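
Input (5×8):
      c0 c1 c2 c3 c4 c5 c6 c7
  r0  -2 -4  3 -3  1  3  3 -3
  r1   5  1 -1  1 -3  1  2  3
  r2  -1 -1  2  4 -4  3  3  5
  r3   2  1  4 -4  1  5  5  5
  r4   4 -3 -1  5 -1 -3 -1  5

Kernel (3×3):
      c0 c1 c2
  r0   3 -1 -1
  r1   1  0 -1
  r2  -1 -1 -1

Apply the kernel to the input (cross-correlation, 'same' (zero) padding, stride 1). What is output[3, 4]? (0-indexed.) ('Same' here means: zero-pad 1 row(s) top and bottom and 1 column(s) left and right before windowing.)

3

The receptive field on the zero-padded input at this output position is [4 -4 3 / -4 1 5 / 5 -1 -3]. Elementwise product with the kernel and sum: 4·3 + -4·-1 + 3·-1 + -4·1 + 5·-1 + 5·-1 + -1·-1 + -3·-1.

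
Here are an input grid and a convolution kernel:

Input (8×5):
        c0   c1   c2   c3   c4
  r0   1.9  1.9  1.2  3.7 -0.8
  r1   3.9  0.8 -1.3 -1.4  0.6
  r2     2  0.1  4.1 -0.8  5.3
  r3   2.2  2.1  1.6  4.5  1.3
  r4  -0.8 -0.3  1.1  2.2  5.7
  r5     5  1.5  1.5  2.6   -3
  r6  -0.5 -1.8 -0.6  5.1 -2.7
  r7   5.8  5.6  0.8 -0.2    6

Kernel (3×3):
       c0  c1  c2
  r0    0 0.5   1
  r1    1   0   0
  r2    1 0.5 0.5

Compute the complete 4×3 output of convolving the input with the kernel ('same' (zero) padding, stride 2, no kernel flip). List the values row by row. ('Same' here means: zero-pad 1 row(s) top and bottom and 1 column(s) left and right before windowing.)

Output[0,0]: The receptive field on the zero-padded input at this output position is [0 0 0 / 0 1.9 1.9 / 0 3.9 0.8]. Elementwise product with the kernel and sum: 0·0.5 + 0·1 + 0·1 + 0·1 + 3.9·0.5 + 0.8·0.5.
Output[0,1]: The receptive field on the zero-padded input at this output position is [0 0 0 / 1.9 1.2 3.7 / 0.8 -1.3 -1.4]. Elementwise product with the kernel and sum: 0·0.5 + 0·1 + 1.9·1 + 0.8·1 + -1.3·0.5 + -1.4·0.5.

2.35 1.35 2.6
4.9 3.2 4.65
6.45 8.55 3.95
9.7 7.45 6.4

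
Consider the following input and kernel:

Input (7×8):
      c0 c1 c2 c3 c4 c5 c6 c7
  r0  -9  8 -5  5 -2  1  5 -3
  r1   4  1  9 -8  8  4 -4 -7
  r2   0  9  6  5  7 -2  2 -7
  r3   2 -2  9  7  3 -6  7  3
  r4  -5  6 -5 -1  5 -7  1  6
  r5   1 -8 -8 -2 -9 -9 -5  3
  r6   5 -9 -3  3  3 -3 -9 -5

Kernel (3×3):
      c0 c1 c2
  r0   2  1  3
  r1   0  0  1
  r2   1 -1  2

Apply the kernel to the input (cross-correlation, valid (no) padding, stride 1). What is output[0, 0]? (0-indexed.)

The receptive field on the input at this output position is [-9 8 -5 / 4 1 9 / 0 9 6]. Elementwise product with the kernel and sum: -9·2 + 8·1 + -5·3 + 9·1 + 0·1 + 9·-1 + 6·2.

-13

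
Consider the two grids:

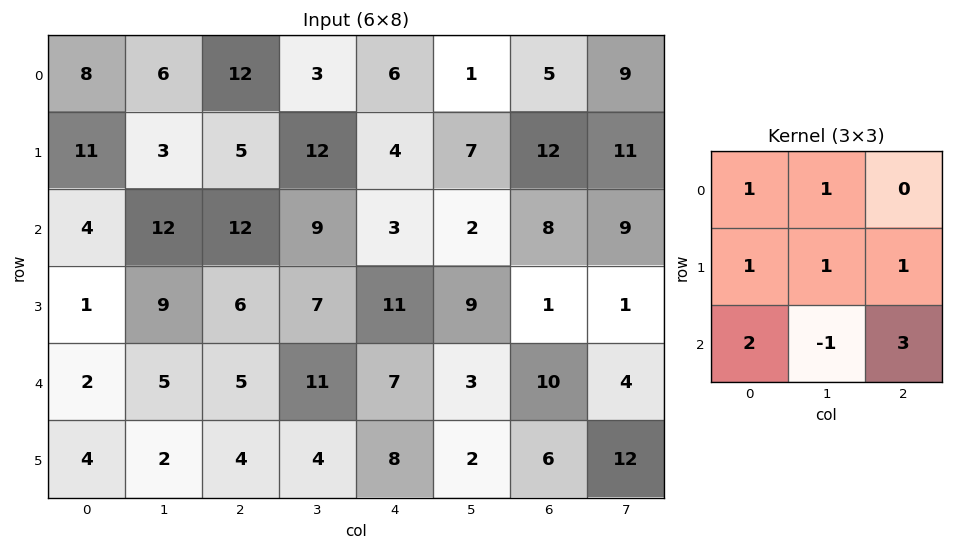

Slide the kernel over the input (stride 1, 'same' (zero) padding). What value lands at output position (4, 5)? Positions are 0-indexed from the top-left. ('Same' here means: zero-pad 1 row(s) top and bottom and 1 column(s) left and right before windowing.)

72

The receptive field on the zero-padded input at this output position is [11 9 1 / 7 3 10 / 8 2 6]. Elementwise product with the kernel and sum: 11·1 + 9·1 + 7·1 + 3·1 + 10·1 + 8·2 + 2·-1 + 6·3.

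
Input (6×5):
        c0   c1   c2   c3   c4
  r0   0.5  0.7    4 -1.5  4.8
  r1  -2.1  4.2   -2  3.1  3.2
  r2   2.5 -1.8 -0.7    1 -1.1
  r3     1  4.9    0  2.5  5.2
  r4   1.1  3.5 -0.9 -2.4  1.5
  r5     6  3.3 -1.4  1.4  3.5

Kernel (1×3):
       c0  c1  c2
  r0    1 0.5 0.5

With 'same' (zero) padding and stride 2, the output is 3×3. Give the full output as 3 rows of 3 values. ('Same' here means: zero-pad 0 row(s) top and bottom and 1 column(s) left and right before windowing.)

0.6 1.95 0.9
0.35 -1.65 0.45
2.3 1.85 -1.65

Output[0,0]: The receptive field on the zero-padded input at this output position is [0 0.5 0.7]. Elementwise product with the kernel and sum: 0·1 + 0.5·0.5 + 0.7·0.5.
Output[0,1]: The receptive field on the zero-padded input at this output position is [0.7 4 -1.5]. Elementwise product with the kernel and sum: 0.7·1 + 4·0.5 + -1.5·0.5.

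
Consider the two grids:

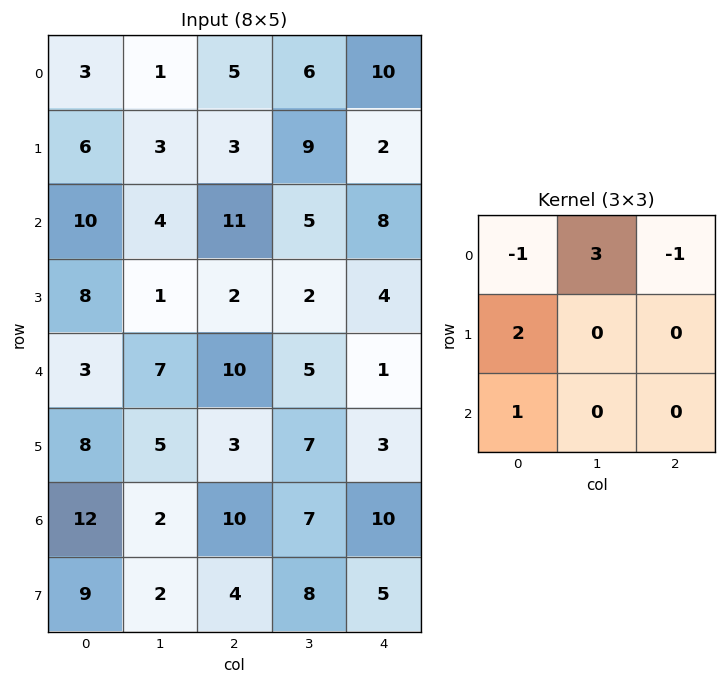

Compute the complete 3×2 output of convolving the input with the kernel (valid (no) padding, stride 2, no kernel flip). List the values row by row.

17 20
10 10
36 20

Output[0,0]: The receptive field on the input at this output position is [3 1 5 / 6 3 3 / 10 4 11]. Elementwise product with the kernel and sum: 3·-1 + 1·3 + 5·-1 + 6·2 + 10·1.
Output[0,1]: The receptive field on the input at this output position is [5 6 10 / 3 9 2 / 11 5 8]. Elementwise product with the kernel and sum: 5·-1 + 6·3 + 10·-1 + 3·2 + 11·1.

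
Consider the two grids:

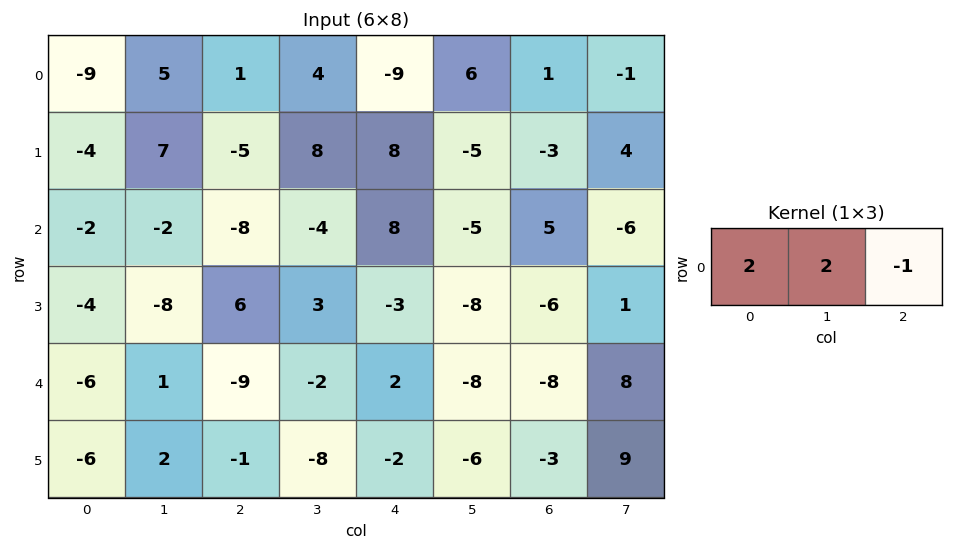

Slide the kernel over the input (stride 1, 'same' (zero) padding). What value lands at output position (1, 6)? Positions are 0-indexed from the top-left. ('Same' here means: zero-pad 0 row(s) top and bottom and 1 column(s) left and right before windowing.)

-20

The receptive field on the zero-padded input at this output position is [-5 -3 4]. Elementwise product with the kernel and sum: -5·2 + -3·2 + 4·-1.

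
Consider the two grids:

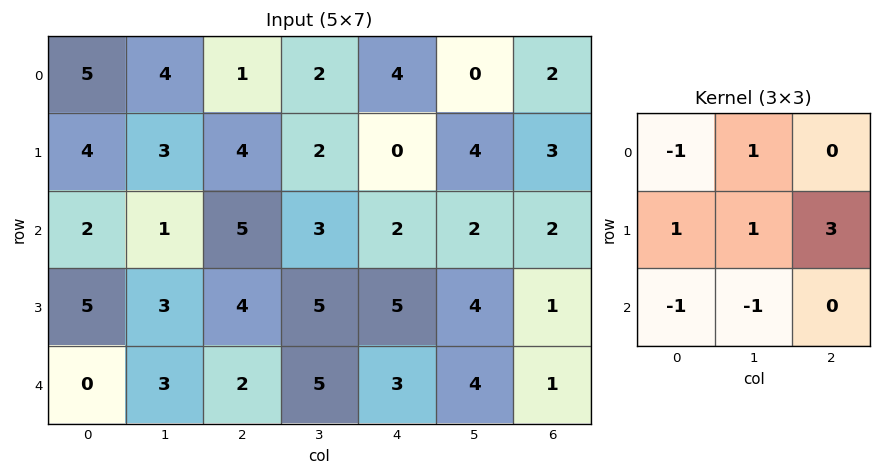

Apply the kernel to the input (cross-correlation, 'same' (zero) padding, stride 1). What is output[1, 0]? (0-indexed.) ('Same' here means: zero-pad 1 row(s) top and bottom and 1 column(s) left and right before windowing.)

16

The receptive field on the zero-padded input at this output position is [0 5 4 / 0 4 3 / 0 2 1]. Elementwise product with the kernel and sum: 0·-1 + 5·1 + 0·1 + 4·1 + 3·3 + 0·-1 + 2·-1.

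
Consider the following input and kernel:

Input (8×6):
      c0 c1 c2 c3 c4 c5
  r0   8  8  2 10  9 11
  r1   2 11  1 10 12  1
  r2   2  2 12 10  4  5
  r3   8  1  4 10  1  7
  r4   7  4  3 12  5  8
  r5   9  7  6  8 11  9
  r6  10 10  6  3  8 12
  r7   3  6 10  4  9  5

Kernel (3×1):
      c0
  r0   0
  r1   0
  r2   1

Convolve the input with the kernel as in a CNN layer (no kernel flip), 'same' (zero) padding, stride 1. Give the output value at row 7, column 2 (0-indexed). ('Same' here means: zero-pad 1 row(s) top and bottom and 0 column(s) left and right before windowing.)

0

The receptive field on the zero-padded input at this output position is [6 / 10 / 0]. Elementwise product with the kernel and sum: 0·1.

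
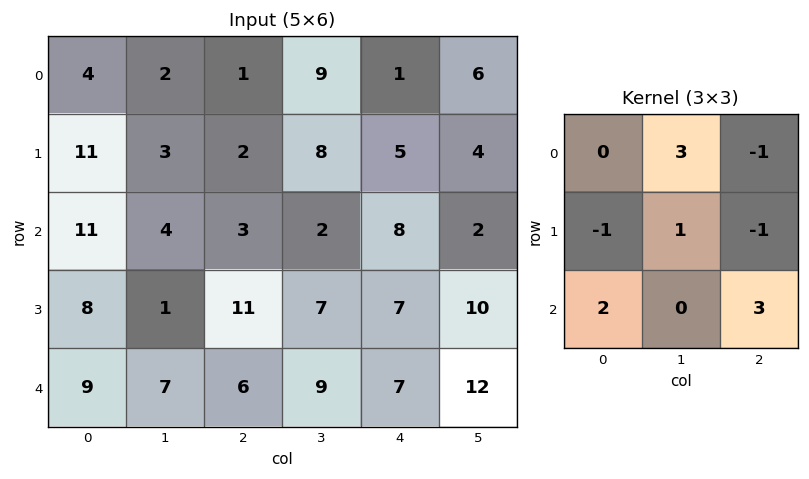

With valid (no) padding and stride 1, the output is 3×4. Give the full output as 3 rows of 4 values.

Output[0,0]: The receptive field on the input at this output position is [4 2 1 / 11 3 2 / 11 4 3]. Elementwise product with the kernel and sum: 2·3 + 1·-1 + 11·-1 + 3·1 + 2·-1 + 11·2 + 3·3.
Output[0,1]: The receptive field on the input at this output position is [2 1 9 / 3 2 8 / 4 3 2]. Elementwise product with the kernel and sum: 1·3 + 9·-1 + 3·-1 + 2·1 + 8·-1 + 4·2 + 2·3.

26 -1 57 0
46 18 53 59
27 51 20 66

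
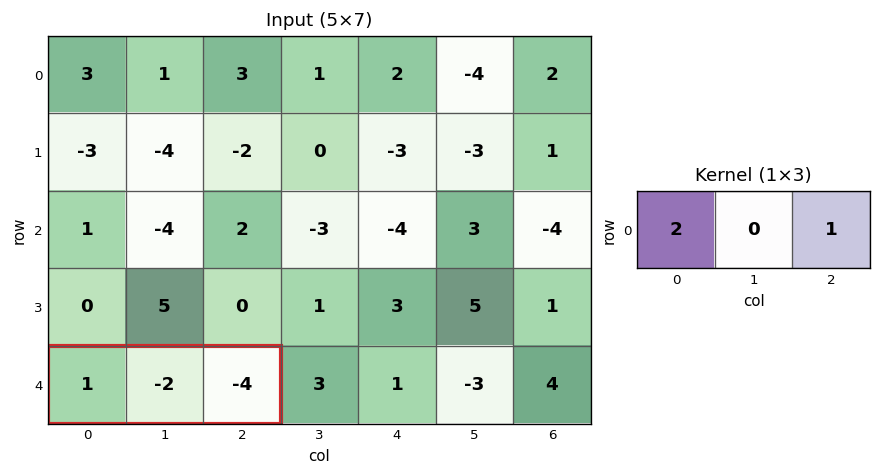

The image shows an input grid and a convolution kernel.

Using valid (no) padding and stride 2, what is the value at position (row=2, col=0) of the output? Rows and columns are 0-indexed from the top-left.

The receptive field on the input at this output position is [1 -2 -4]. Elementwise product with the kernel and sum: 1·2 + -4·1.

-2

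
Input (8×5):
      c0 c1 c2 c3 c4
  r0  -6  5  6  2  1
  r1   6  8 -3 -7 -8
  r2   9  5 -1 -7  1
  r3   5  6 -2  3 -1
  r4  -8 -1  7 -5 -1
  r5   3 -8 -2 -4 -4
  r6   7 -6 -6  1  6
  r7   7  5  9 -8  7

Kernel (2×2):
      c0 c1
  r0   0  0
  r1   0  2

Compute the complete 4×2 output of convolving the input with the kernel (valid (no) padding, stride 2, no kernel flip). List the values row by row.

16 -14
12 6
-16 -8
10 -16

Output[0,0]: The receptive field on the input at this output position is [-6 5 / 6 8]. Elementwise product with the kernel and sum: 8·2.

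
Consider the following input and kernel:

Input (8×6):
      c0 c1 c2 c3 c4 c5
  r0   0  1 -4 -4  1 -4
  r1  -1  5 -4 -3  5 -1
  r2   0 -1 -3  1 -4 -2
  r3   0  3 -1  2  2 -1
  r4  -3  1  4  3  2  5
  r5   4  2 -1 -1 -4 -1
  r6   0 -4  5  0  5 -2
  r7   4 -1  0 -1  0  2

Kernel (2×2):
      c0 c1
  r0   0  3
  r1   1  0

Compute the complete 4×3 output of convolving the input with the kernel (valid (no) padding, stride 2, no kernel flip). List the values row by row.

2 -16 -7
-3 2 -4
7 8 11
-8 0 -6

Output[0,0]: The receptive field on the input at this output position is [0 1 / -1 5]. Elementwise product with the kernel and sum: 1·3 + -1·1.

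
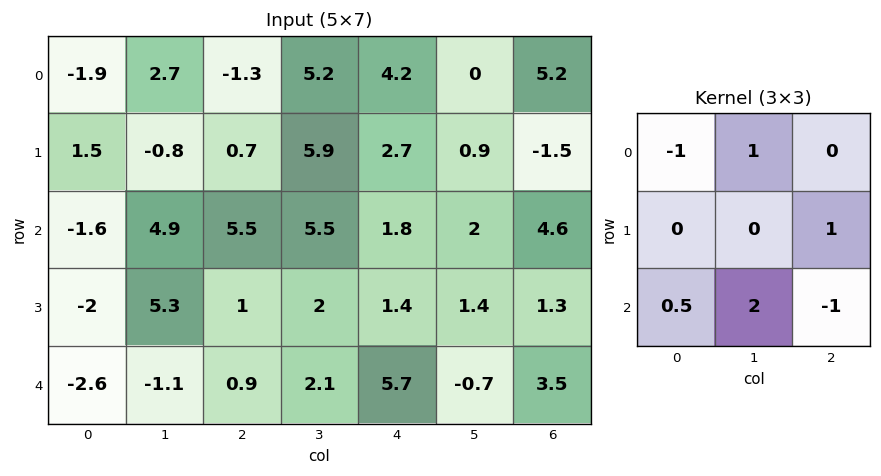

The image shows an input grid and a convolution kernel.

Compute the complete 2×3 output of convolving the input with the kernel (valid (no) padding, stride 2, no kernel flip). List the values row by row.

Output[0,0]: The receptive field on the input at this output position is [-1.9 2.7 -1.3 / 1.5 -0.8 0.7 / -1.6 4.9 5.5]. Elementwise product with the kernel and sum: -1.9·-1 + 2.7·1 + 0.7·1 + -1.6·0.5 + 4.9·2 + 5.5·-1.

8.8 21.15 -5.4
3.1 0.35 -0.55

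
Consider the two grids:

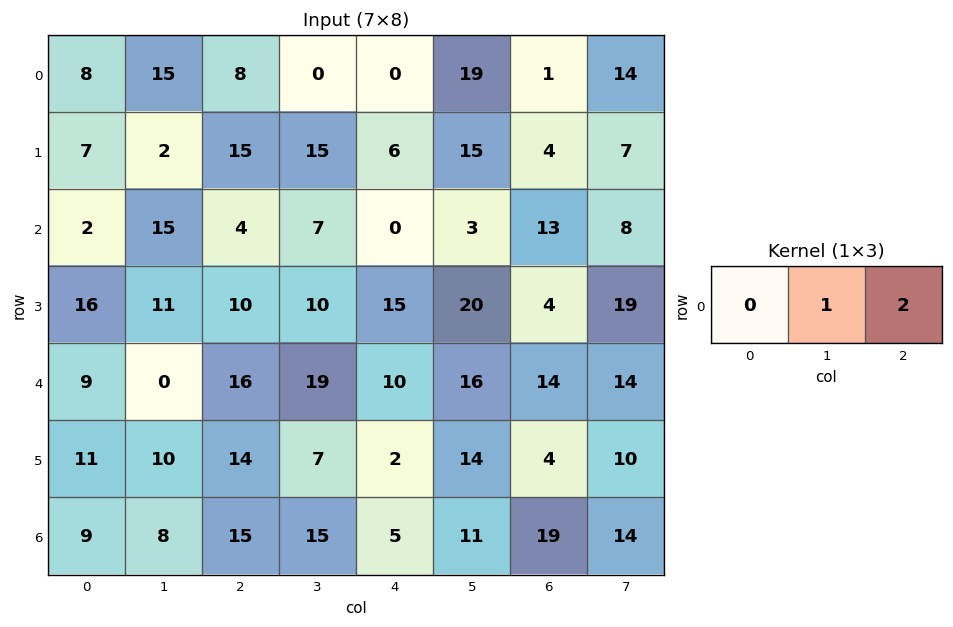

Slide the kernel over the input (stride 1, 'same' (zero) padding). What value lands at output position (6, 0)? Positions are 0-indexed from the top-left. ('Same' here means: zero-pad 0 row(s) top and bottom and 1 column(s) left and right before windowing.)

The receptive field on the zero-padded input at this output position is [0 9 8]. Elementwise product with the kernel and sum: 9·1 + 8·2.

25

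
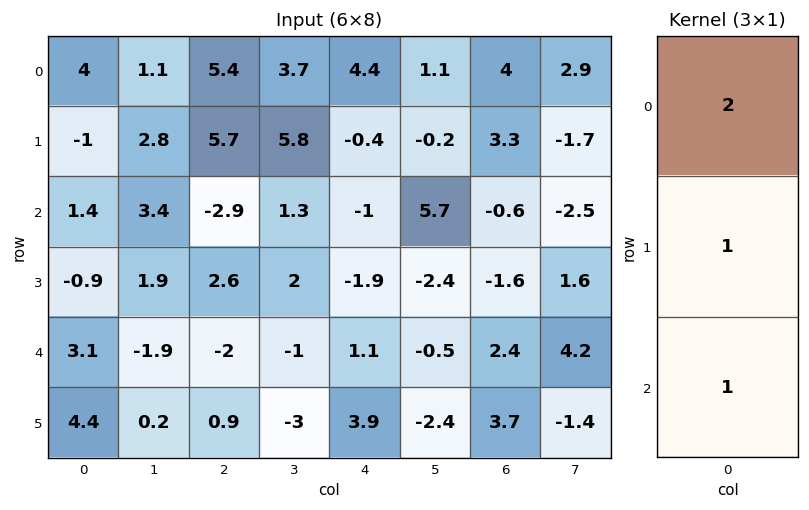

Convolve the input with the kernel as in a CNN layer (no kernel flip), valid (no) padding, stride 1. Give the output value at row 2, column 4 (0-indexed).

-2.8

The receptive field on the input at this output position is [-1 / -1.9 / 1.1]. Elementwise product with the kernel and sum: -1·2 + -1.9·1 + 1.1·1.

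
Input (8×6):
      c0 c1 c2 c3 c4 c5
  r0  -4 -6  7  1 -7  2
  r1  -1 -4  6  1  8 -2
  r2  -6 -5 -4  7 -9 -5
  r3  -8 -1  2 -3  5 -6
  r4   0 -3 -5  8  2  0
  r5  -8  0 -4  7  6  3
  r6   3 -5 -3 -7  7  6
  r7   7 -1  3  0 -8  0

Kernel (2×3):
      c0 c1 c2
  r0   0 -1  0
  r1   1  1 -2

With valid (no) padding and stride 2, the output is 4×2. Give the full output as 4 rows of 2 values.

Output[0,0]: The receptive field on the input at this output position is [-4 -6 7 / -1 -4 6]. Elementwise product with the kernel and sum: -6·-1 + -1·1 + -4·1 + 6·-2.
Output[0,1]: The receptive field on the input at this output position is [7 1 -7 / 6 1 8]. Elementwise product with the kernel and sum: 1·-1 + 6·1 + 1·1 + 8·-2.

-11 -10
-8 -18
3 -17
5 26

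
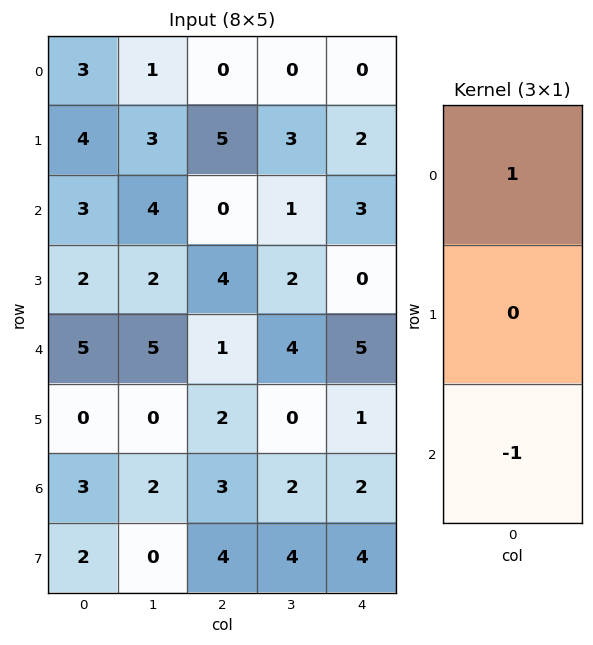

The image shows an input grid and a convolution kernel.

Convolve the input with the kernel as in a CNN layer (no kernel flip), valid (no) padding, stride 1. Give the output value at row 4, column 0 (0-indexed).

The receptive field on the input at this output position is [5 / 0 / 3]. Elementwise product with the kernel and sum: 5·1 + 3·-1.

2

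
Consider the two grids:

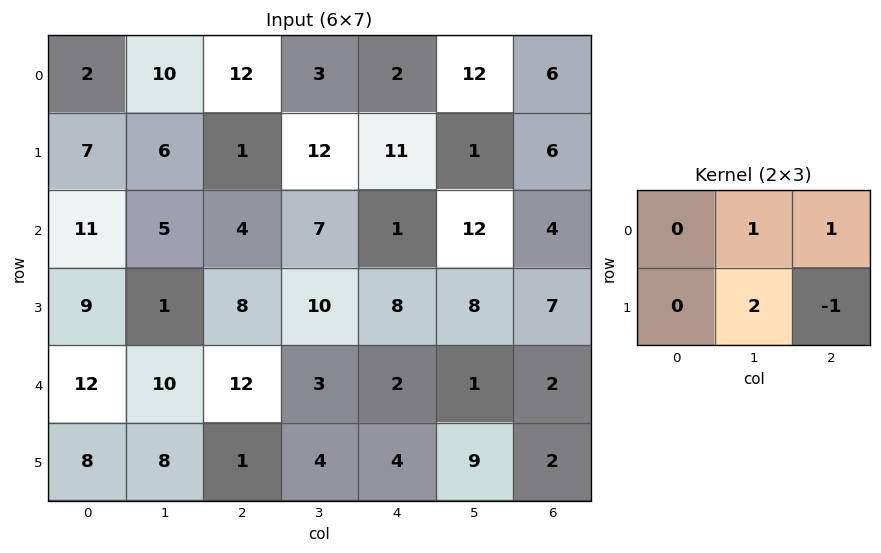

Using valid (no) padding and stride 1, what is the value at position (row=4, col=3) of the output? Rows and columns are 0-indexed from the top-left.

2

The receptive field on the input at this output position is [3 2 1 / 4 4 9]. Elementwise product with the kernel and sum: 2·1 + 1·1 + 4·2 + 9·-1.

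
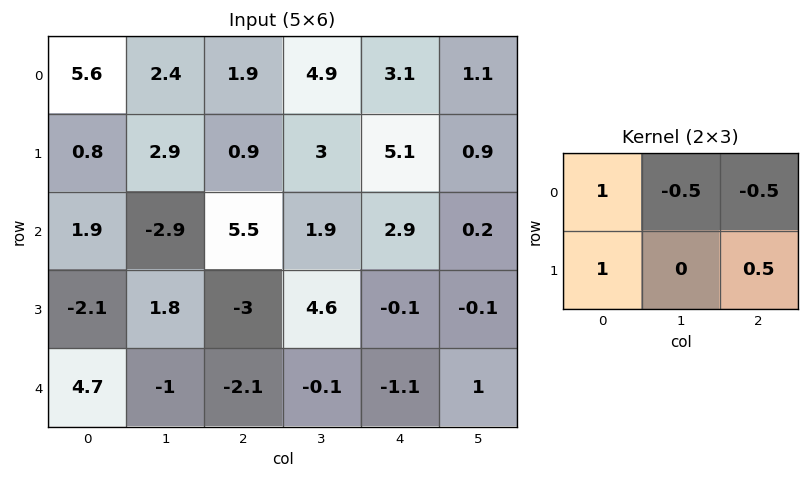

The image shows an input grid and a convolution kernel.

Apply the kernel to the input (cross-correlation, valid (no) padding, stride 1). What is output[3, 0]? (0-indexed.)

2.15

The receptive field on the input at this output position is [-2.1 1.8 -3 / 4.7 -1 -2.1]. Elementwise product with the kernel and sum: -2.1·1 + 1.8·-0.5 + -3·-0.5 + 4.7·1 + -2.1·0.5.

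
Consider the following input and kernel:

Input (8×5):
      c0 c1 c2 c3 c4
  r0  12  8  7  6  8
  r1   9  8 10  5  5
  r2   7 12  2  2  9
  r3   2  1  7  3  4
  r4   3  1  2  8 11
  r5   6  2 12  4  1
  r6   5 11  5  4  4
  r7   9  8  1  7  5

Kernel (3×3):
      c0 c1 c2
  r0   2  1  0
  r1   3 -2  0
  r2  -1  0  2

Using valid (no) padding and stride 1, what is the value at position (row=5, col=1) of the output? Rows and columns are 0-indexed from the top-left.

The receptive field on the input at this output position is [2 12 4 / 11 5 4 / 8 1 7]. Elementwise product with the kernel and sum: 2·2 + 12·1 + 11·3 + 5·-2 + 8·-1 + 7·2.

45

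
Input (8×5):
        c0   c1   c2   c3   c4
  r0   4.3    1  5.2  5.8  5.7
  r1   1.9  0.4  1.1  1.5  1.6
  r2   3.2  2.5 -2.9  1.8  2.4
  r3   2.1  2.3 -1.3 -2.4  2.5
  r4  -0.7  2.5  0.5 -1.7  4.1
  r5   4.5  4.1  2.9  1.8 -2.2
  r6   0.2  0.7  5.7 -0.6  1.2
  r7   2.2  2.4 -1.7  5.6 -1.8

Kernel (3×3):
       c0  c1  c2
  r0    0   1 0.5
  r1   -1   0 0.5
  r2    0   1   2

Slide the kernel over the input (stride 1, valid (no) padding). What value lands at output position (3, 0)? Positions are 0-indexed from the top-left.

The receptive field on the input at this output position is [2.1 2.3 -1.3 / -0.7 2.5 0.5 / 4.5 4.1 2.9]. Elementwise product with the kernel and sum: 2.3·1 + -1.3·0.5 + -0.7·-1 + 0.5·0.5 + 4.1·1 + 2.9·2.

12.5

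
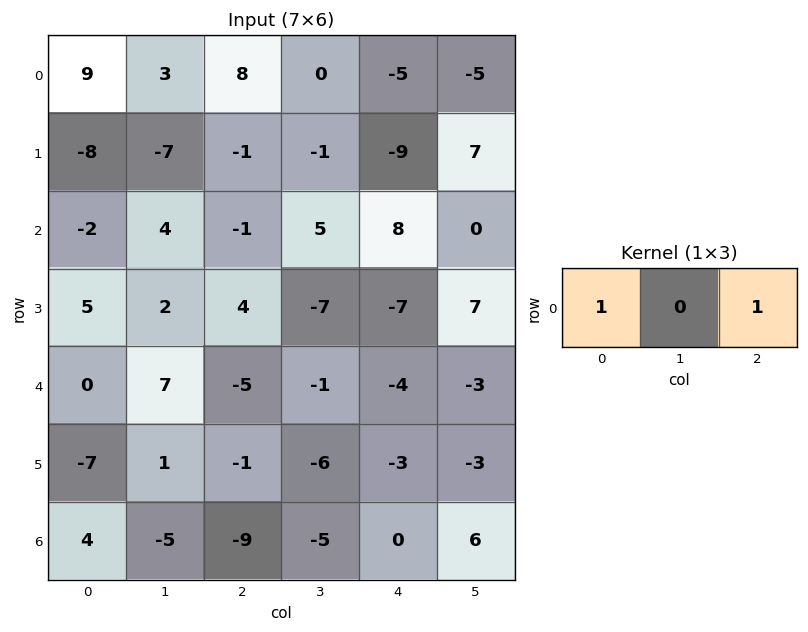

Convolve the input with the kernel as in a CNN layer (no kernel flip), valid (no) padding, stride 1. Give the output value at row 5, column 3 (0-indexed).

The receptive field on the input at this output position is [-6 -3 -3]. Elementwise product with the kernel and sum: -6·1 + -3·1.

-9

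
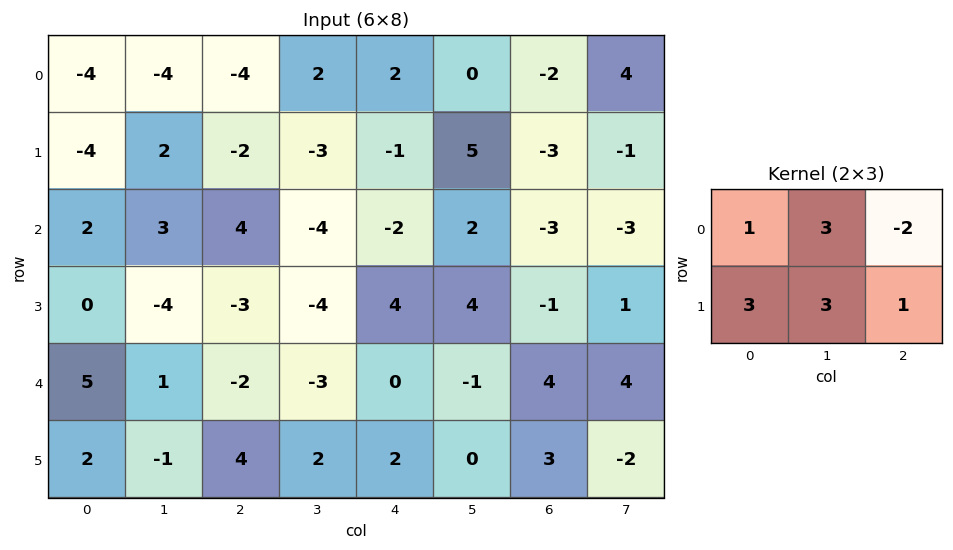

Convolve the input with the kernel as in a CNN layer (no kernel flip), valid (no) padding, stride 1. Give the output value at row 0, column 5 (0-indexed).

The receptive field on the input at this output position is [0 -2 4 / 5 -3 -1]. Elementwise product with the kernel and sum: 0·1 + -2·3 + 4·-2 + 5·3 + -3·3 + -1·1.

-9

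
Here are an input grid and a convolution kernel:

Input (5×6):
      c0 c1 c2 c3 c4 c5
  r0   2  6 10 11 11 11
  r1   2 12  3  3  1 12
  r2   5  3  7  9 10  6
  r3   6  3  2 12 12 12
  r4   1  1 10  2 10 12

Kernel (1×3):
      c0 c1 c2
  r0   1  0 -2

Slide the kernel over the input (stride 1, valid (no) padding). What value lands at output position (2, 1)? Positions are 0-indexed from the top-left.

The receptive field on the input at this output position is [3 7 9]. Elementwise product with the kernel and sum: 3·1 + 9·-2.

-15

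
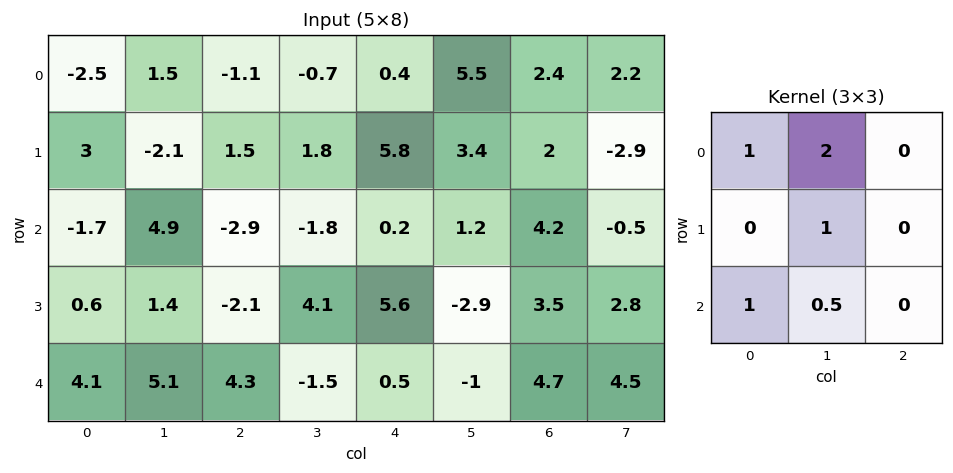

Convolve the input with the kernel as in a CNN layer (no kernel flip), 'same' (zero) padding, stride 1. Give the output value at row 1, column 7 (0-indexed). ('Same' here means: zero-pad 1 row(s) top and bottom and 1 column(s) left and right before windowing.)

7.85

The receptive field on the zero-padded input at this output position is [2.4 2.2 0 / 2 -2.9 0 / 4.2 -0.5 0]. Elementwise product with the kernel and sum: 2.4·1 + 2.2·2 + -2.9·1 + 4.2·1 + -0.5·0.5.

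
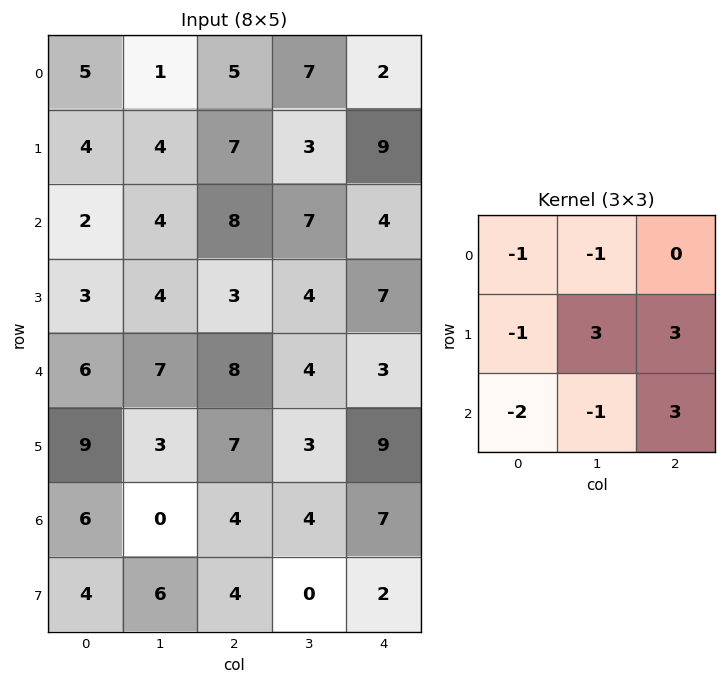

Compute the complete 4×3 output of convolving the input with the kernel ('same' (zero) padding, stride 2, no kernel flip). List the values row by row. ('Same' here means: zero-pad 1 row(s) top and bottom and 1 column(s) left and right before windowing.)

26 29 -16
23 31 -22
36 18 -21
23 -2 3

Output[0,0]: The receptive field on the zero-padded input at this output position is [0 0 0 / 0 5 1 / 0 4 4]. Elementwise product with the kernel and sum: 0·-1 + 0·-1 + 0·-1 + 5·3 + 1·3 + 0·-2 + 4·-1 + 4·3.
Output[0,1]: The receptive field on the zero-padded input at this output position is [0 0 0 / 1 5 7 / 4 7 3]. Elementwise product with the kernel and sum: 0·-1 + 0·-1 + 1·-1 + 5·3 + 7·3 + 4·-2 + 7·-1 + 3·3.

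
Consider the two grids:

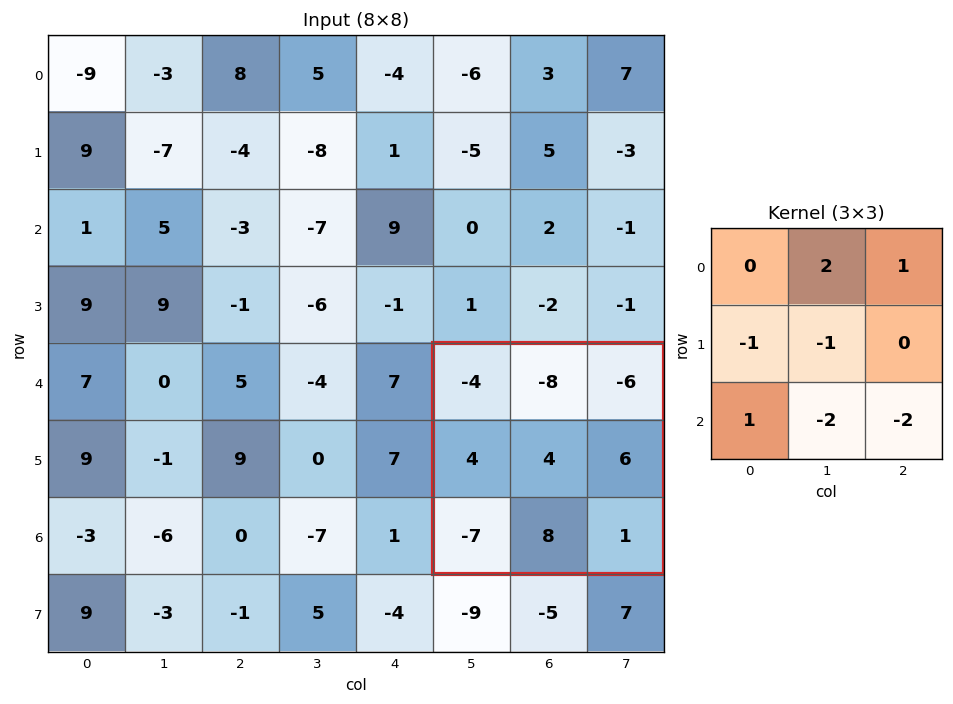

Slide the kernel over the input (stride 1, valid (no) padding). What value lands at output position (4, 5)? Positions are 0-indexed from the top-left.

-55

The receptive field on the input at this output position is [-4 -8 -6 / 4 4 6 / -7 8 1]. Elementwise product with the kernel and sum: -8·2 + -6·1 + 4·-1 + 4·-1 + -7·1 + 8·-2 + 1·-2.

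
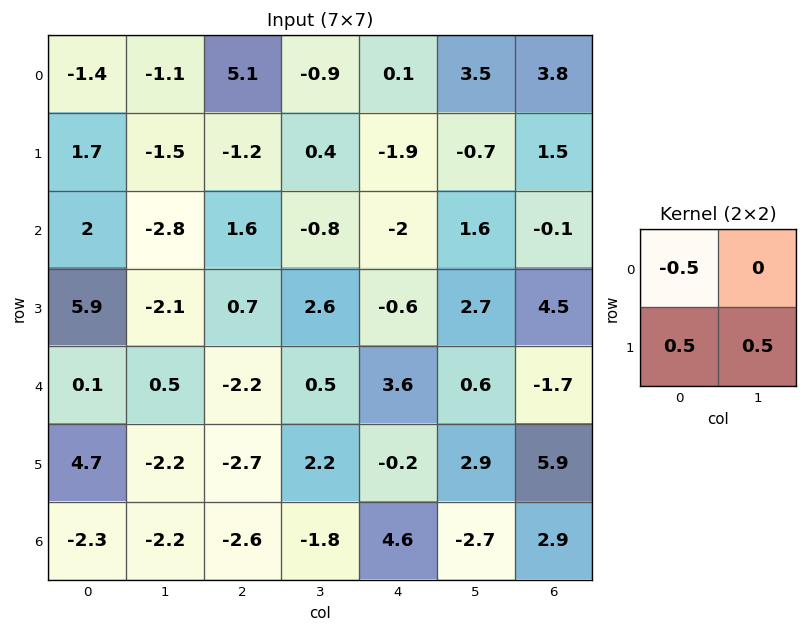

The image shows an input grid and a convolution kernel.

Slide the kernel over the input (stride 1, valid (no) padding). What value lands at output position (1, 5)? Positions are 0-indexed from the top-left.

The receptive field on the input at this output position is [-0.7 1.5 / 1.6 -0.1]. Elementwise product with the kernel and sum: -0.7·-0.5 + 1.6·0.5 + -0.1·0.5.

1.1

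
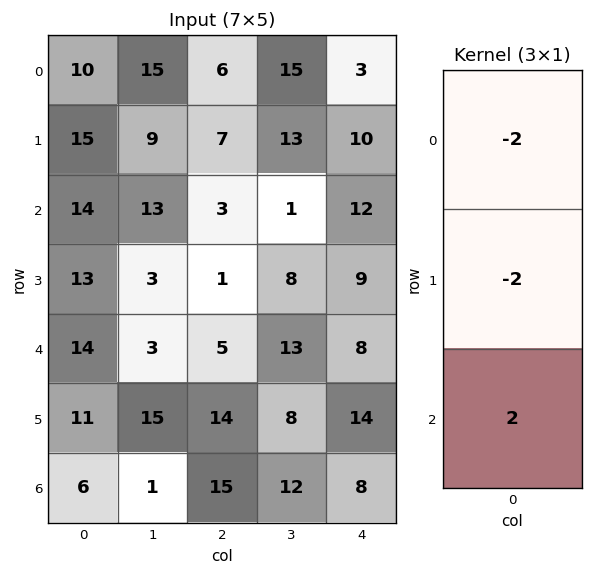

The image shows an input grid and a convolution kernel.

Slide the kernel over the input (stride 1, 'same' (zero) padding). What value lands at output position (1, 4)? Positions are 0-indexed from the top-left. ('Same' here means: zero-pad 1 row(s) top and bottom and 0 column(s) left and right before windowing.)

-2

The receptive field on the zero-padded input at this output position is [3 / 10 / 12]. Elementwise product with the kernel and sum: 3·-2 + 10·-2 + 12·2.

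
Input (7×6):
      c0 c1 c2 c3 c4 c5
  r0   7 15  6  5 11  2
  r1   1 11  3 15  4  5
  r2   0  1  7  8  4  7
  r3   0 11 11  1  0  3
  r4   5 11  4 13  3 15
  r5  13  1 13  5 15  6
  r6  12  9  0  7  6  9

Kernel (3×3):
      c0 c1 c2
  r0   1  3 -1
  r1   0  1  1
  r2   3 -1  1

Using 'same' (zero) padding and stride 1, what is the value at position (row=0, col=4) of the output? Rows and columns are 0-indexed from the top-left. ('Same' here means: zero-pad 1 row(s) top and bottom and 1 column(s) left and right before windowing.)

59

The receptive field on the zero-padded input at this output position is [0 0 0 / 5 11 2 / 15 4 5]. Elementwise product with the kernel and sum: 0·1 + 0·3 + 0·-1 + 11·1 + 2·1 + 15·3 + 4·-1 + 5·1.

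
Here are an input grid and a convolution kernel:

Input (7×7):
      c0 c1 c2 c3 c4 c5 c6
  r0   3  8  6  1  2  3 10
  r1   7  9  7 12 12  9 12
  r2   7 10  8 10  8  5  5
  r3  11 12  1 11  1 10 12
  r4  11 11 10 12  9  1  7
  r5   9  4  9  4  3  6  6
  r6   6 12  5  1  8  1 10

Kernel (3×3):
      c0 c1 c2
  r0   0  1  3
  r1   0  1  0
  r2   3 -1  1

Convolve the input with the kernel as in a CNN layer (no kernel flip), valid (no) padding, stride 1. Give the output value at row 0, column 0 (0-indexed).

54

The receptive field on the input at this output position is [3 8 6 / 7 9 7 / 7 10 8]. Elementwise product with the kernel and sum: 8·1 + 6·3 + 9·1 + 7·3 + 10·-1 + 8·1.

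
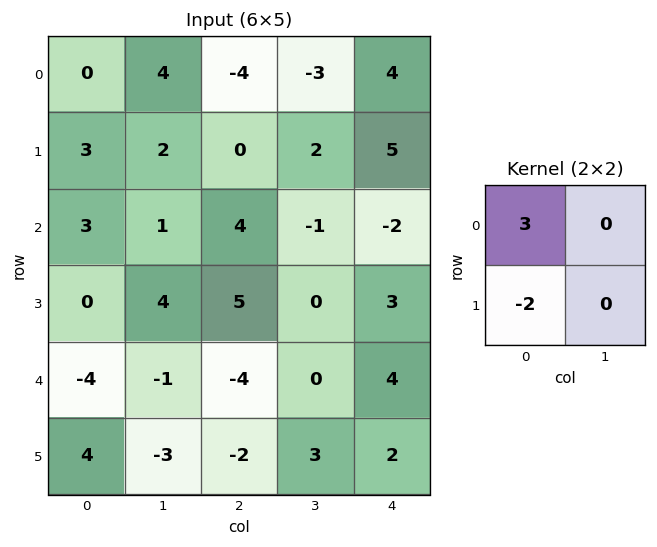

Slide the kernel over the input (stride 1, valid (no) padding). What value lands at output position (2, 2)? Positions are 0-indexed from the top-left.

The receptive field on the input at this output position is [4 -1 / 5 0]. Elementwise product with the kernel and sum: 4·3 + 5·-2.

2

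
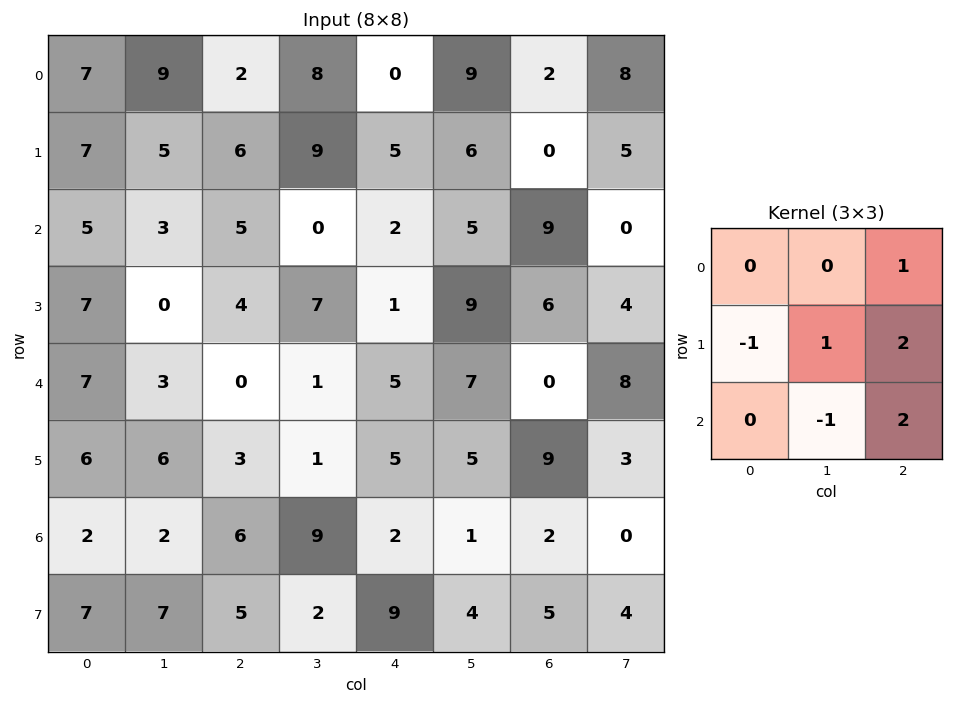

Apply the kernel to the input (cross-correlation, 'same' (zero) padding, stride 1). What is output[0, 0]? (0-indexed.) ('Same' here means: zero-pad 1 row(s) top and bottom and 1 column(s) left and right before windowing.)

28

The receptive field on the zero-padded input at this output position is [0 0 0 / 0 7 9 / 0 7 5]. Elementwise product with the kernel and sum: 0·1 + 0·-1 + 7·1 + 9·2 + 7·-1 + 5·2.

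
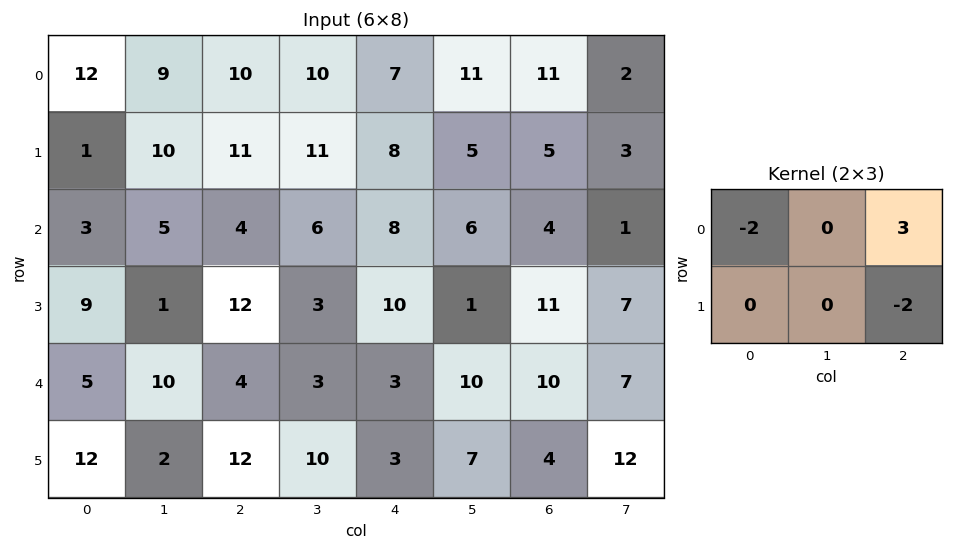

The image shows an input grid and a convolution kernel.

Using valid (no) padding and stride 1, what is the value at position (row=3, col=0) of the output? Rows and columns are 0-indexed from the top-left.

10

The receptive field on the input at this output position is [9 1 12 / 5 10 4]. Elementwise product with the kernel and sum: 9·-2 + 12·3 + 4·-2.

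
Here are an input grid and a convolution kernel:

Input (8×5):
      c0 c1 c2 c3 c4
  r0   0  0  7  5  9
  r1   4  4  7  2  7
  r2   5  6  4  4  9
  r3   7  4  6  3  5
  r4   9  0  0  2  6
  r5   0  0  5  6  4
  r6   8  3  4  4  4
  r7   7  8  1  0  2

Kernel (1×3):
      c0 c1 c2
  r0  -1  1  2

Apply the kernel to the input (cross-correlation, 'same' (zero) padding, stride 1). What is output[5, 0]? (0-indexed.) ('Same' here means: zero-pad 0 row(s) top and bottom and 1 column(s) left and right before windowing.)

The receptive field on the zero-padded input at this output position is [0 0 0]. Elementwise product with the kernel and sum: 0·-1 + 0·1 + 0·2.

0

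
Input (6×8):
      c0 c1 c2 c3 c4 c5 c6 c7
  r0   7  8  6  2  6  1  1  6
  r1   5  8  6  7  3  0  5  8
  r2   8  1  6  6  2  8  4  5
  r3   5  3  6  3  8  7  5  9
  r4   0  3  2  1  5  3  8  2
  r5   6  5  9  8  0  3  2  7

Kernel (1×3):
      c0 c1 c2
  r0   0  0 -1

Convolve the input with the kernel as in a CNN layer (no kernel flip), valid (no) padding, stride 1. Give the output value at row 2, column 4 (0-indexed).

-4

The receptive field on the input at this output position is [2 8 4]. Elementwise product with the kernel and sum: 4·-1.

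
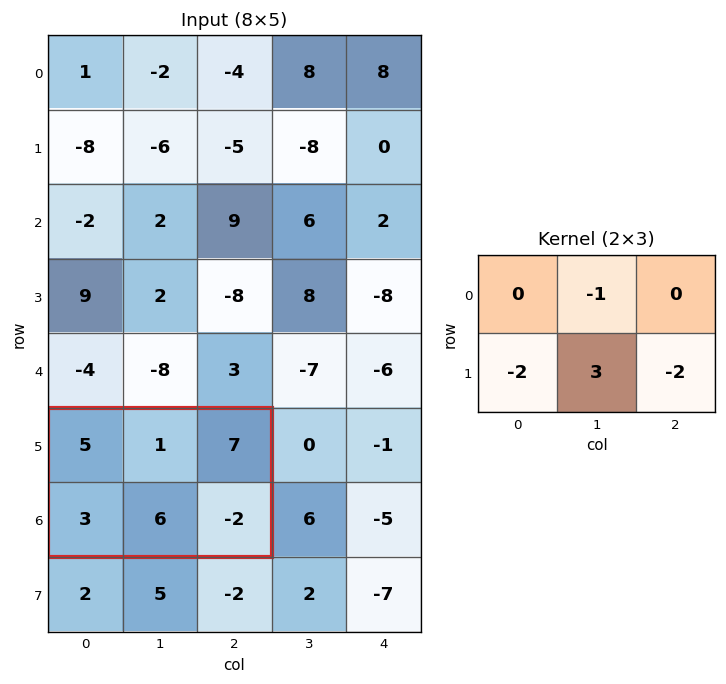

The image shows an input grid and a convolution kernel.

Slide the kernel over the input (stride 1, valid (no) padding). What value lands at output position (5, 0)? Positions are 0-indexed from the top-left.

15

The receptive field on the input at this output position is [5 1 7 / 3 6 -2]. Elementwise product with the kernel and sum: 1·-1 + 3·-2 + 6·3 + -2·-2.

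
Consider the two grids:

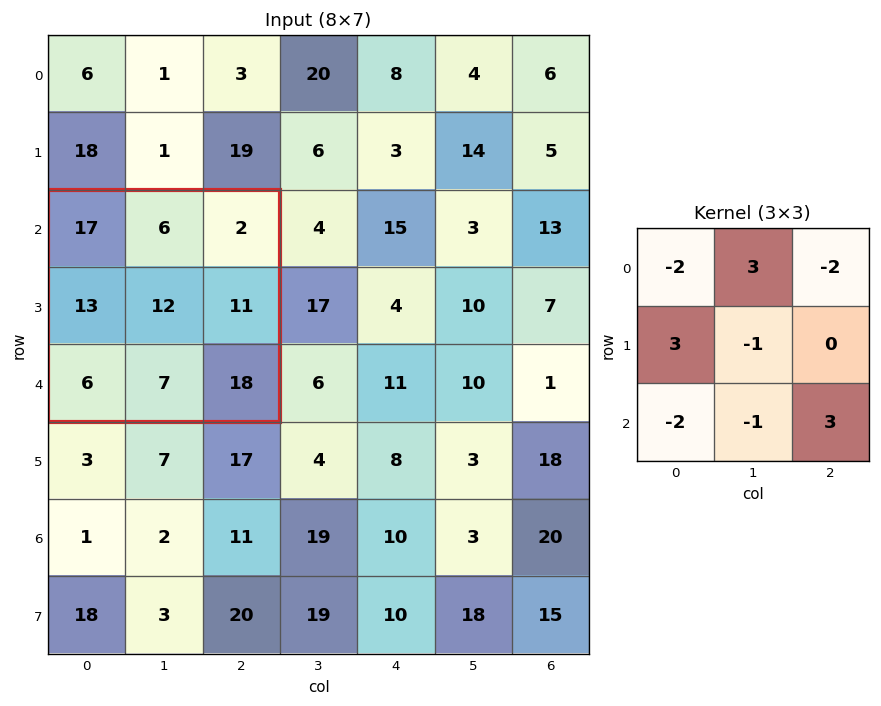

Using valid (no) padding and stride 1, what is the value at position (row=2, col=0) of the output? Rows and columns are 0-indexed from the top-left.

The receptive field on the input at this output position is [17 6 2 / 13 12 11 / 6 7 18]. Elementwise product with the kernel and sum: 17·-2 + 6·3 + 2·-2 + 13·3 + 12·-1 + 6·-2 + 7·-1 + 18·3.

42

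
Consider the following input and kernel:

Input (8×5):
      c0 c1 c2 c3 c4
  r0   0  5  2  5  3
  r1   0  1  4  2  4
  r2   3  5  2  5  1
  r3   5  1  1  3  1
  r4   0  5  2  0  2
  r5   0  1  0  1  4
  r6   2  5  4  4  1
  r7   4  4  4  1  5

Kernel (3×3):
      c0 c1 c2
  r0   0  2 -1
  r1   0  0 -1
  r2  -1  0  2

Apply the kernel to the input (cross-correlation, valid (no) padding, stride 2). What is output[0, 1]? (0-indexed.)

3

The receptive field on the input at this output position is [2 5 3 / 4 2 4 / 2 5 1]. Elementwise product with the kernel and sum: 5·2 + 3·-1 + 4·-1 + 2·-1 + 1·2.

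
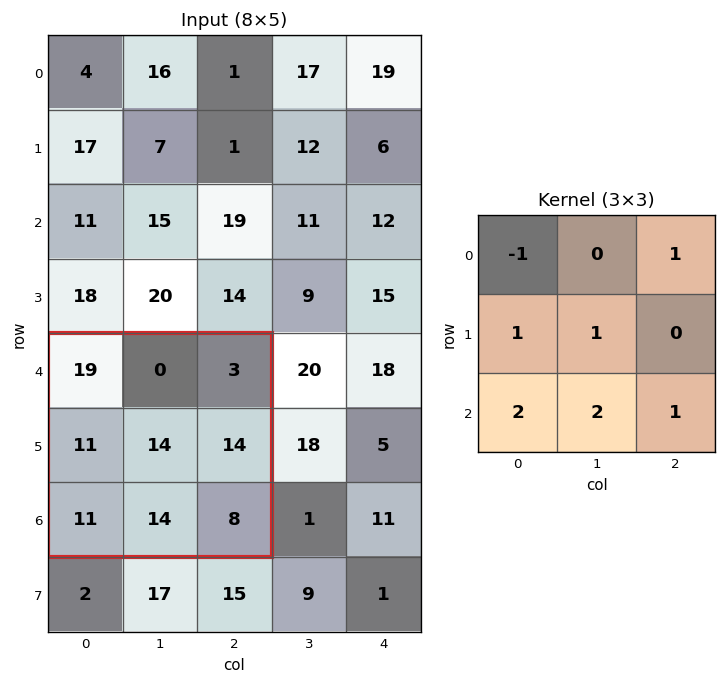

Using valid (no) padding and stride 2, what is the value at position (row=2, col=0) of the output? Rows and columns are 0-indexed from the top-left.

The receptive field on the input at this output position is [19 0 3 / 11 14 14 / 11 14 8]. Elementwise product with the kernel and sum: 19·-1 + 3·1 + 11·1 + 14·1 + 11·2 + 14·2 + 8·1.

67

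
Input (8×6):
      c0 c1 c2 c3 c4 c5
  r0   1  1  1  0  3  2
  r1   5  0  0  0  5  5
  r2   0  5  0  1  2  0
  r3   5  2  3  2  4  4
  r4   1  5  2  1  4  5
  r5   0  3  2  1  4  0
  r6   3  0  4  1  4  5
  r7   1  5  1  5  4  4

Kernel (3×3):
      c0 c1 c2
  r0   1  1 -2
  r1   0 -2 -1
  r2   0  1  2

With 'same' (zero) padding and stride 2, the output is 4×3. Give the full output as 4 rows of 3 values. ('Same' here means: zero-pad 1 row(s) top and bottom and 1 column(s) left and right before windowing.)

Output[0,0]: The receptive field on the zero-padded input at this output position is [0 0 0 / 0 1 1 / 0 5 0]. Elementwise product with the kernel and sum: 0·1 + 0·1 + 0·-2 + 1·-2 + 1·-1 + 5·1 + 0·2.

2 -2 7
9 6 3
0 0 -11
-1 5 4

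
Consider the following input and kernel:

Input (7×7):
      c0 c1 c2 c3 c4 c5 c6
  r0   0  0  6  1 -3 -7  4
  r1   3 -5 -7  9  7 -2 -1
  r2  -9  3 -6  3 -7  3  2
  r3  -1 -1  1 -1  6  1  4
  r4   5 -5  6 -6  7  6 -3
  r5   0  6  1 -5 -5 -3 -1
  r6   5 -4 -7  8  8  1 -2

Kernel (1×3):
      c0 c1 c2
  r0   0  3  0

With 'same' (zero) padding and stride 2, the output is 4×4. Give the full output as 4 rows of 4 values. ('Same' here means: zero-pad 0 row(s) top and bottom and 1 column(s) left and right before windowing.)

Output[0,0]: The receptive field on the zero-padded input at this output position is [0 0 0]. Elementwise product with the kernel and sum: 0·3.

0 18 -9 12
-27 -18 -21 6
15 18 21 -9
15 -21 24 -6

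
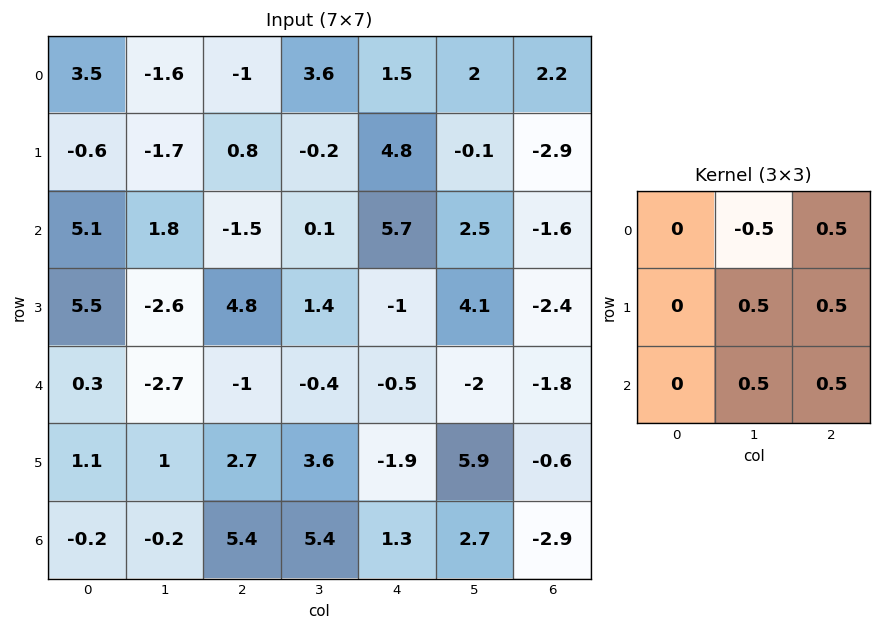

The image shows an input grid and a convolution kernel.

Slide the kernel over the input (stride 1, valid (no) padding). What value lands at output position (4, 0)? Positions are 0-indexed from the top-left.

5.3

The receptive field on the input at this output position is [0.3 -2.7 -1 / 1.1 1 2.7 / -0.2 -0.2 5.4]. Elementwise product with the kernel and sum: -2.7·-0.5 + -1·0.5 + 1·0.5 + 2.7·0.5 + -0.2·0.5 + 5.4·0.5.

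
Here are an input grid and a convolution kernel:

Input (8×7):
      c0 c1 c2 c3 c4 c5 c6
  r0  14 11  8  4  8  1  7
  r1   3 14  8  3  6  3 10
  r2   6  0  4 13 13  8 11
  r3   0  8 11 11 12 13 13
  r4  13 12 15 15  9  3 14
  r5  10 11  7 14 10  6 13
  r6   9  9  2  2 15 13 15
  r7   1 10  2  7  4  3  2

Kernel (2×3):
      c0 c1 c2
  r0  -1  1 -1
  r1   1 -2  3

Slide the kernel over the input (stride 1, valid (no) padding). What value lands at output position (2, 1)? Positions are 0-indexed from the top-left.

10

The receptive field on the input at this output position is [0 4 13 / 8 11 11]. Elementwise product with the kernel and sum: 0·-1 + 4·1 + 13·-1 + 8·1 + 11·-2 + 11·3.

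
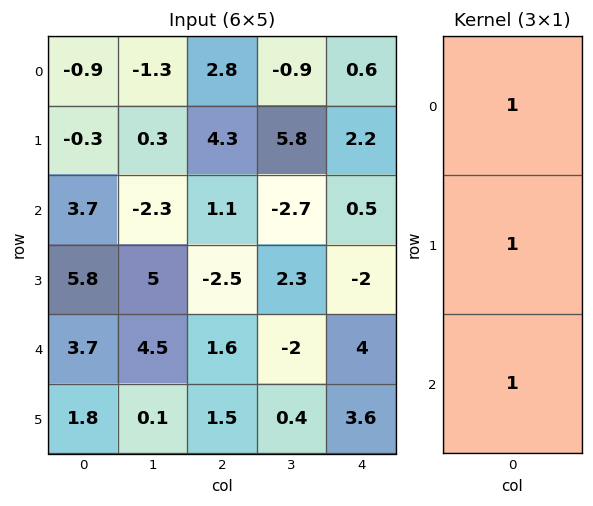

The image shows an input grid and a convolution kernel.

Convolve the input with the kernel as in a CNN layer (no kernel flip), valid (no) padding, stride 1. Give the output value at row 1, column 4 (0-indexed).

0.7

The receptive field on the input at this output position is [2.2 / 0.5 / -2]. Elementwise product with the kernel and sum: 2.2·1 + 0.5·1 + -2·1.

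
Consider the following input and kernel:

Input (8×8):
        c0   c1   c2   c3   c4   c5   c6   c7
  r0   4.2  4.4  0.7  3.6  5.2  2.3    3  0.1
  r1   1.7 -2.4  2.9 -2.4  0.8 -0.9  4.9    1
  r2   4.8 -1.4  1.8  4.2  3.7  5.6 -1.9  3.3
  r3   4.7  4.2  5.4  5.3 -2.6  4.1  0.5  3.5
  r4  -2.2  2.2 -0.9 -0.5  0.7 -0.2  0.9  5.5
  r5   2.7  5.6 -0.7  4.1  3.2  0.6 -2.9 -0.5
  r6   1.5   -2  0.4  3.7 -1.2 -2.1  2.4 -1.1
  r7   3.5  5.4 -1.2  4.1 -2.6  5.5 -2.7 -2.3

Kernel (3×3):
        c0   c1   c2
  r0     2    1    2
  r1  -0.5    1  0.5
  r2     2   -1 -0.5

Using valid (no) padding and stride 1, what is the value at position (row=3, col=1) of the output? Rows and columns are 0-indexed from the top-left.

The receptive field on the input at this output position is [4.2 5.4 5.3 / 2.2 -0.9 -0.5 / 5.6 -0.7 4.1]. Elementwise product with the kernel and sum: 4.2·2 + 5.4·1 + 5.3·2 + 2.2·-0.5 + -0.9·1 + -0.5·0.5 + 5.6·2 + -0.7·-1 + 4.1·-0.5.

32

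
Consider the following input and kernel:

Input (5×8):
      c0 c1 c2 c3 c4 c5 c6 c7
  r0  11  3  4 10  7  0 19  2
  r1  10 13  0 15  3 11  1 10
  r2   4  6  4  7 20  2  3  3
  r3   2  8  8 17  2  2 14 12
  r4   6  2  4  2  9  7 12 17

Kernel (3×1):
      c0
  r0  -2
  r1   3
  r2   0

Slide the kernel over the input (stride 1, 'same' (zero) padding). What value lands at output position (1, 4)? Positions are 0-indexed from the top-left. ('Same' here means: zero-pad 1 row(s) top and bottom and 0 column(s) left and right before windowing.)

-5

The receptive field on the zero-padded input at this output position is [7 / 3 / 20]. Elementwise product with the kernel and sum: 7·-2 + 3·3.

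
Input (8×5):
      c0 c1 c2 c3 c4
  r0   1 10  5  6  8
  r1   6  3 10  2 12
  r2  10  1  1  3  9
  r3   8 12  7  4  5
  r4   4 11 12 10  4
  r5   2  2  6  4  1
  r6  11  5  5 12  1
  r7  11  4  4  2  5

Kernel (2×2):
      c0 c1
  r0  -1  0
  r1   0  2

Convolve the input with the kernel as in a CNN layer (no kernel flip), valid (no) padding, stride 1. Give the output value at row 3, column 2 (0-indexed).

13

The receptive field on the input at this output position is [7 4 / 12 10]. Elementwise product with the kernel and sum: 7·-1 + 10·2.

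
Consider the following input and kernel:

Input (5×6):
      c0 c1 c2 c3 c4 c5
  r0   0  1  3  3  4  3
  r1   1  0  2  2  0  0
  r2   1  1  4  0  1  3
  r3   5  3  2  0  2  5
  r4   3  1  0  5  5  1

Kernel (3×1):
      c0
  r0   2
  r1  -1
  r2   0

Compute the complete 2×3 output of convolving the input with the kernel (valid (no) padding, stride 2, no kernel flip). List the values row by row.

Output[0,0]: The receptive field on the input at this output position is [0 / 1 / 1]. Elementwise product with the kernel and sum: 0·2 + 1·-1.
Output[0,1]: The receptive field on the input at this output position is [3 / 2 / 4]. Elementwise product with the kernel and sum: 3·2 + 2·-1.

-1 4 8
-3 6 0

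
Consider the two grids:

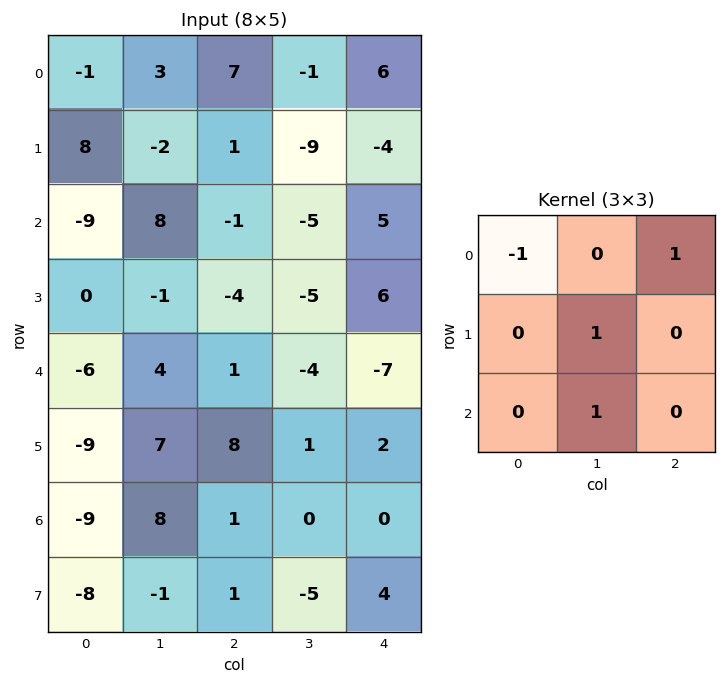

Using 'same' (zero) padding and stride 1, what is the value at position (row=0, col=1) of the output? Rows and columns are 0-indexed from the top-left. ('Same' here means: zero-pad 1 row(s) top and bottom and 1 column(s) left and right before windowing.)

1

The receptive field on the zero-padded input at this output position is [0 0 0 / -1 3 7 / 8 -2 1]. Elementwise product with the kernel and sum: 0·-1 + 0·1 + 3·1 + -2·1.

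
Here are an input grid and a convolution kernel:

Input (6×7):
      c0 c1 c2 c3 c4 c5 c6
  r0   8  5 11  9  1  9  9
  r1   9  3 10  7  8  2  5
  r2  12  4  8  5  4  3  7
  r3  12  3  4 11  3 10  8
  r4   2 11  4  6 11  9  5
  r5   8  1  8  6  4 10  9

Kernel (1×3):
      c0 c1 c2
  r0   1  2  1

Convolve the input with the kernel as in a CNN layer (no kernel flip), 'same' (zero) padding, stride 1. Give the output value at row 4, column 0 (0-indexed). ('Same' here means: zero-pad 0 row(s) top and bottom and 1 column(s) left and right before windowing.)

The receptive field on the zero-padded input at this output position is [0 2 11]. Elementwise product with the kernel and sum: 0·1 + 2·2 + 11·1.

15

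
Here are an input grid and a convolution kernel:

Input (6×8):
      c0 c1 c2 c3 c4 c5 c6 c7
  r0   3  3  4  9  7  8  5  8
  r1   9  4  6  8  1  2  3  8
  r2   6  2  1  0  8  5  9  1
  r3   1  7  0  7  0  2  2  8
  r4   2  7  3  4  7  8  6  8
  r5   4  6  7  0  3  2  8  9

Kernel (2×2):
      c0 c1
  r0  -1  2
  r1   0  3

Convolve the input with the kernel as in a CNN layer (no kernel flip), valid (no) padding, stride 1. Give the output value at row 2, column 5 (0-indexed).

19

The receptive field on the input at this output position is [5 9 / 2 2]. Elementwise product with the kernel and sum: 5·-1 + 9·2 + 2·3.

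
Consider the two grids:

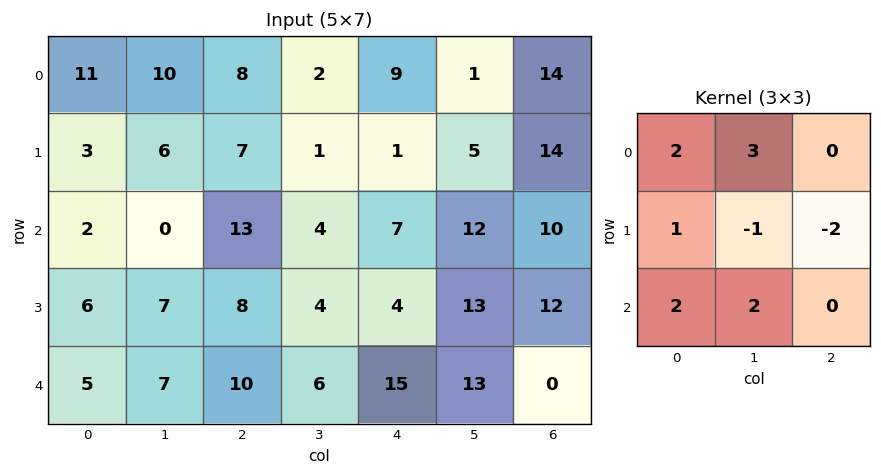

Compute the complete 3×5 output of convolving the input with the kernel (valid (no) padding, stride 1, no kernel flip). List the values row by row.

Output[0,0]: The receptive field on the input at this output position is [11 10 8 / 3 6 7 / 2 0 13]. Elementwise product with the kernel and sum: 11·2 + 10·3 + 3·1 + 6·-1 + 7·-2 + 2·2 + 0·2.

39 67 60 43 27
26 42 36 -6 26
11 64 66 45 73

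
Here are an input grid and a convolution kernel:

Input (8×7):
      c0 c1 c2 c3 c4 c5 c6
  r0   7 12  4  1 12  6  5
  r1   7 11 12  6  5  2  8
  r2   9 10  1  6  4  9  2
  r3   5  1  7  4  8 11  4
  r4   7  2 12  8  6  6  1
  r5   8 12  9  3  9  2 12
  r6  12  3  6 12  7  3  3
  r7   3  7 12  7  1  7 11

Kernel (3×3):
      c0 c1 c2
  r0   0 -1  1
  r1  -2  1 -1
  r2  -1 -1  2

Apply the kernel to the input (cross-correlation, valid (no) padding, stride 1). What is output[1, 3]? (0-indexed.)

-10

The receptive field on the input at this output position is [6 5 2 / 6 4 9 / 4 8 11]. Elementwise product with the kernel and sum: 5·-1 + 2·1 + 6·-2 + 4·1 + 9·-1 + 4·-1 + 8·-1 + 11·2.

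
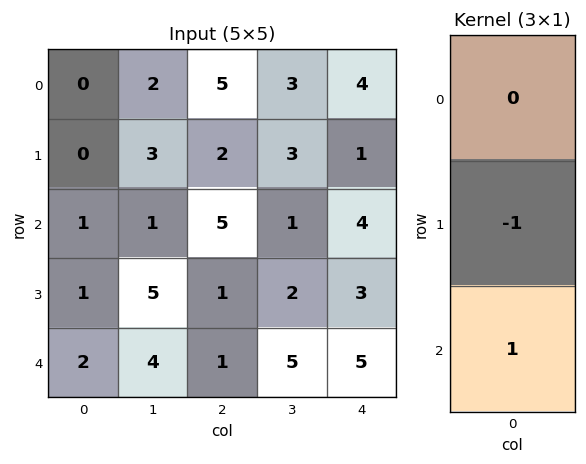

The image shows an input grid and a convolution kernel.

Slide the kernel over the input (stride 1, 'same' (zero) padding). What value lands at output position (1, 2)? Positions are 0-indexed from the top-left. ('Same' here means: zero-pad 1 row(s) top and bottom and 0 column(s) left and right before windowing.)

3

The receptive field on the zero-padded input at this output position is [5 / 2 / 5]. Elementwise product with the kernel and sum: 2·-1 + 5·1.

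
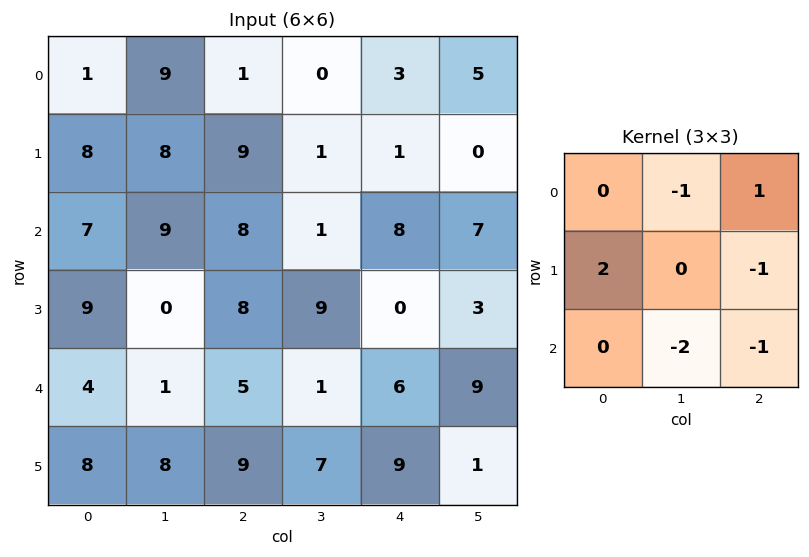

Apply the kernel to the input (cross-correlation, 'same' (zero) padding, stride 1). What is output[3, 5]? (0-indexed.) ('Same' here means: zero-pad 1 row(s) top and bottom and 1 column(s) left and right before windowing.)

The receptive field on the zero-padded input at this output position is [8 7 0 / 0 3 0 / 6 9 0]. Elementwise product with the kernel and sum: 7·-1 + 0·1 + 0·2 + 0·-1 + 9·-2 + 0·-1.

-25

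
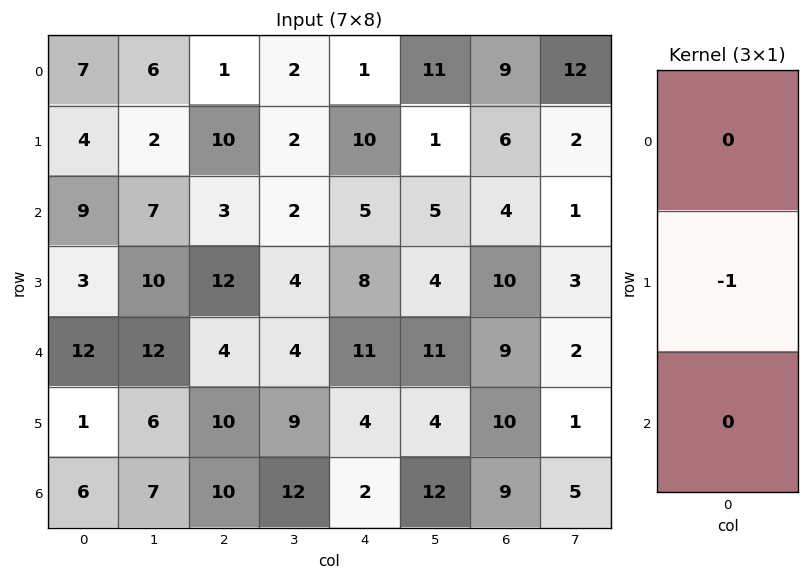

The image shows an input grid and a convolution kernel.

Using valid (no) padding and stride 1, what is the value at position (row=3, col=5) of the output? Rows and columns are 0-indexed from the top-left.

The receptive field on the input at this output position is [4 / 11 / 4]. Elementwise product with the kernel and sum: 11·-1.

-11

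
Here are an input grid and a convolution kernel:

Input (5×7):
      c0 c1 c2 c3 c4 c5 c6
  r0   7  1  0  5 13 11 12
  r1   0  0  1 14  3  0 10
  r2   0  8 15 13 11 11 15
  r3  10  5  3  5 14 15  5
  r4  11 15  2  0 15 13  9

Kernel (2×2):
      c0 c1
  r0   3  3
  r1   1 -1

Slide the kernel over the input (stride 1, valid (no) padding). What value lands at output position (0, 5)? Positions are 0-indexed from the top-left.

59

The receptive field on the input at this output position is [11 12 / 0 10]. Elementwise product with the kernel and sum: 11·3 + 12·3 + 0·1 + 10·-1.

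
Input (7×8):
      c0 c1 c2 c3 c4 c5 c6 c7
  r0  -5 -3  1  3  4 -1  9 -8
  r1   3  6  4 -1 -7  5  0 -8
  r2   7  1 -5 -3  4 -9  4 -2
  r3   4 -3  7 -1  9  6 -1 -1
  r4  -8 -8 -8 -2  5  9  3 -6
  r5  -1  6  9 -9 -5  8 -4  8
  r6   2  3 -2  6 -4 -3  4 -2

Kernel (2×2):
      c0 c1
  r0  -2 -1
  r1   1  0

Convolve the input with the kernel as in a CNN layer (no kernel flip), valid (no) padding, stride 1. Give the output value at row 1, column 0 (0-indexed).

The receptive field on the input at this output position is [3 6 / 7 1]. Elementwise product with the kernel and sum: 3·-2 + 6·-1 + 7·1.

-5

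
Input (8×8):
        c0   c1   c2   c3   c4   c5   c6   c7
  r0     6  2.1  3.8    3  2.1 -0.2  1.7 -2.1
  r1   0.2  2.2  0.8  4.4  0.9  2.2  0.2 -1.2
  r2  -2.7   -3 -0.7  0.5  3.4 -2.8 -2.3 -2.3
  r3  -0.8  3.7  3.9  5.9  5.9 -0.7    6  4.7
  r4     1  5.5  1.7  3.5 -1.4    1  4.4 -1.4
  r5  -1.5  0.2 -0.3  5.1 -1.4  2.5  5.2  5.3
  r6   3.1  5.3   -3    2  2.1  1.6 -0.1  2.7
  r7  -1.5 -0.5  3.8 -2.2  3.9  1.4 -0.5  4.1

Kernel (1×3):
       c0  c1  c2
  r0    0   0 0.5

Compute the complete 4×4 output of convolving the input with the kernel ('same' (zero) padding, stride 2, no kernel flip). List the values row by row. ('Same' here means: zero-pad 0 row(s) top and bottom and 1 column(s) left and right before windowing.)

Output[0,0]: The receptive field on the zero-padded input at this output position is [0 6 2.1]. Elementwise product with the kernel and sum: 2.1·0.5.
Output[0,1]: The receptive field on the zero-padded input at this output position is [2.1 3.8 3]. Elementwise product with the kernel and sum: 3·0.5.

1.05 1.5 -0.1 -1.05
-1.5 0.25 -1.4 -1.15
2.75 1.75 0.5 -0.7
2.65 1 0.8 1.35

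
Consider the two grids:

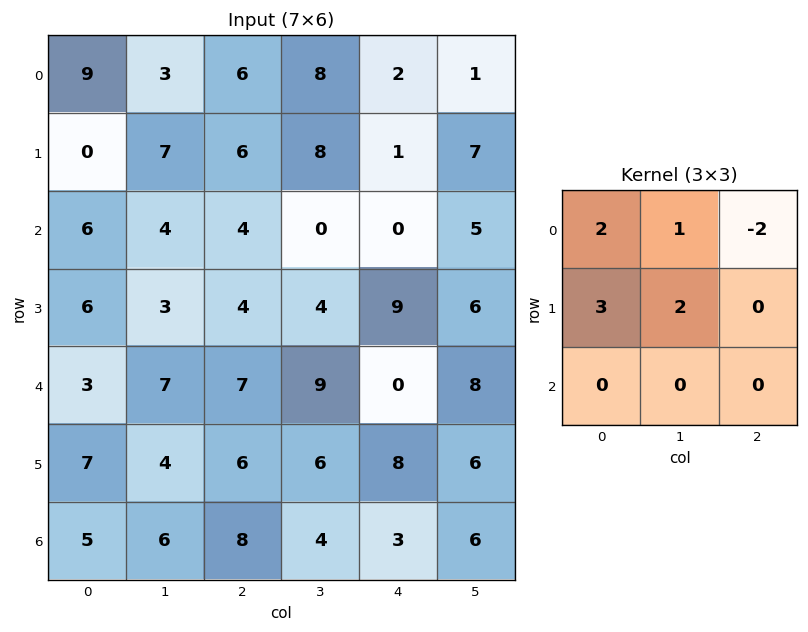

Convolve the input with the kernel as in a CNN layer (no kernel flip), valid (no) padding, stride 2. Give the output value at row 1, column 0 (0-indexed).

32

The receptive field on the input at this output position is [6 4 4 / 6 3 4 / 3 7 7]. Elementwise product with the kernel and sum: 6·2 + 4·1 + 4·-2 + 6·3 + 3·2.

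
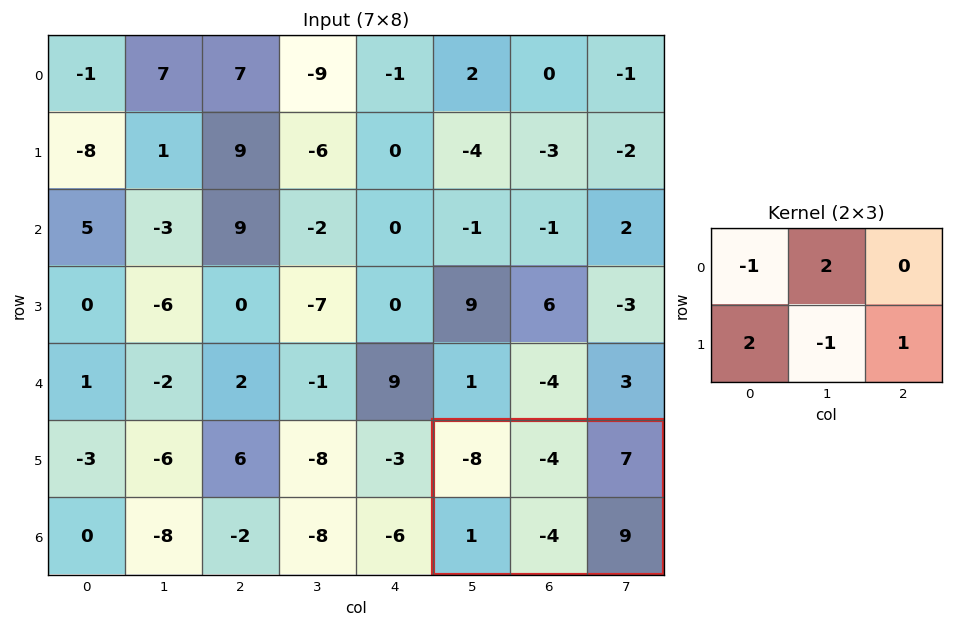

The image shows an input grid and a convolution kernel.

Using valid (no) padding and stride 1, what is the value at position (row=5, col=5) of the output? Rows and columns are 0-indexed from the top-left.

15

The receptive field on the input at this output position is [-8 -4 7 / 1 -4 9]. Elementwise product with the kernel and sum: -8·-1 + -4·2 + 1·2 + -4·-1 + 9·1.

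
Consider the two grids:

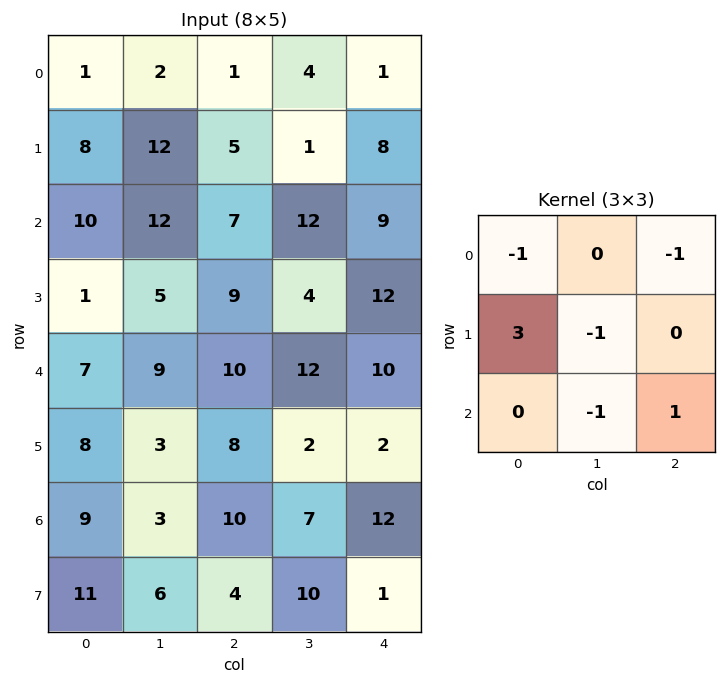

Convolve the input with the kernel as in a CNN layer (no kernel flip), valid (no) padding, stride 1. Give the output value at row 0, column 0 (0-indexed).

5

The receptive field on the input at this output position is [1 2 1 / 8 12 5 / 10 12 7]. Elementwise product with the kernel and sum: 1·-1 + 1·-1 + 8·3 + 12·-1 + 12·-1 + 7·1.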